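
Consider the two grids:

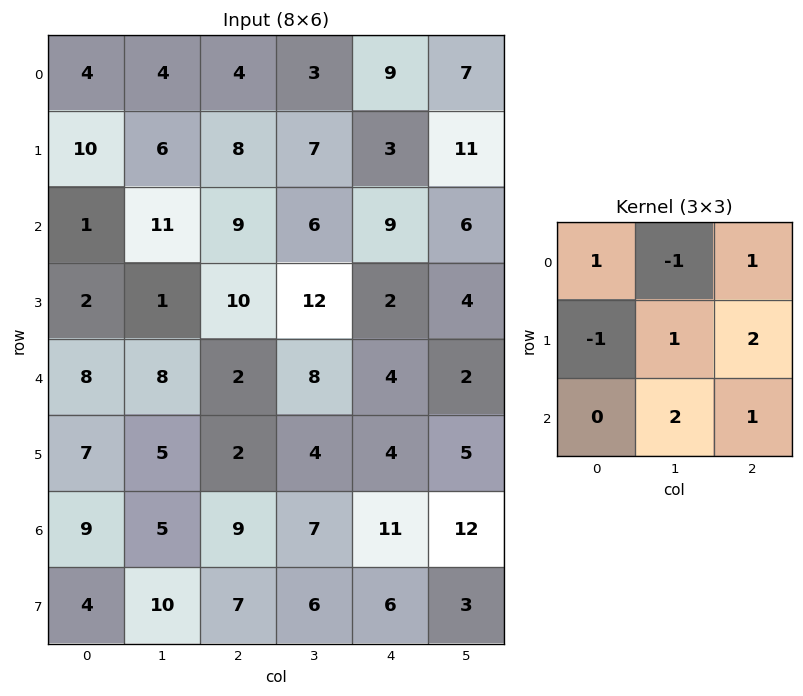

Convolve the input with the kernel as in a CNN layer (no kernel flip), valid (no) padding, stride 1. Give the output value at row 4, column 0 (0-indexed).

23

The receptive field on the input at this output position is [8 8 2 / 7 5 2 / 9 5 9]. Elementwise product with the kernel and sum: 8·1 + 8·-1 + 2·1 + 7·-1 + 5·1 + 2·2 + 5·2 + 9·1.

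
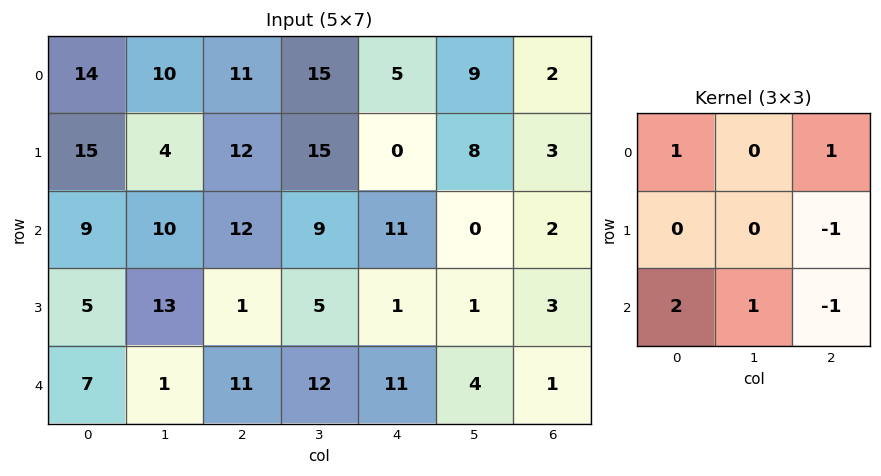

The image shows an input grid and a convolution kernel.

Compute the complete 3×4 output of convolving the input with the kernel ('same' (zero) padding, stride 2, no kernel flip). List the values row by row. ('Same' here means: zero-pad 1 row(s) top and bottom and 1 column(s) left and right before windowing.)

1 -10 13 19
-14 32 33 13
12 6 2 1

Output[0,0]: The receptive field on the zero-padded input at this output position is [0 0 0 / 0 14 10 / 0 15 4]. Elementwise product with the kernel and sum: 0·1 + 0·1 + 10·-1 + 0·2 + 15·1 + 4·-1.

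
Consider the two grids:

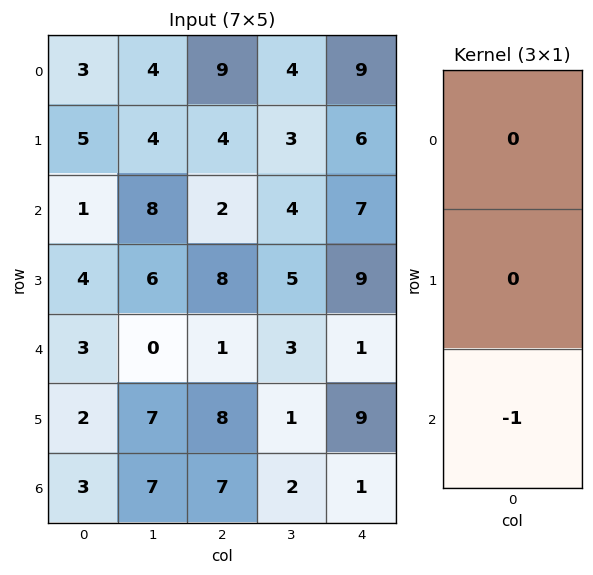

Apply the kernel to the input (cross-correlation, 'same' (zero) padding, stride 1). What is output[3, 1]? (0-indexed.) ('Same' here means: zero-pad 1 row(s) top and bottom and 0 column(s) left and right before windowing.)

0

The receptive field on the zero-padded input at this output position is [8 / 6 / 0]. Elementwise product with the kernel and sum: 0·-1.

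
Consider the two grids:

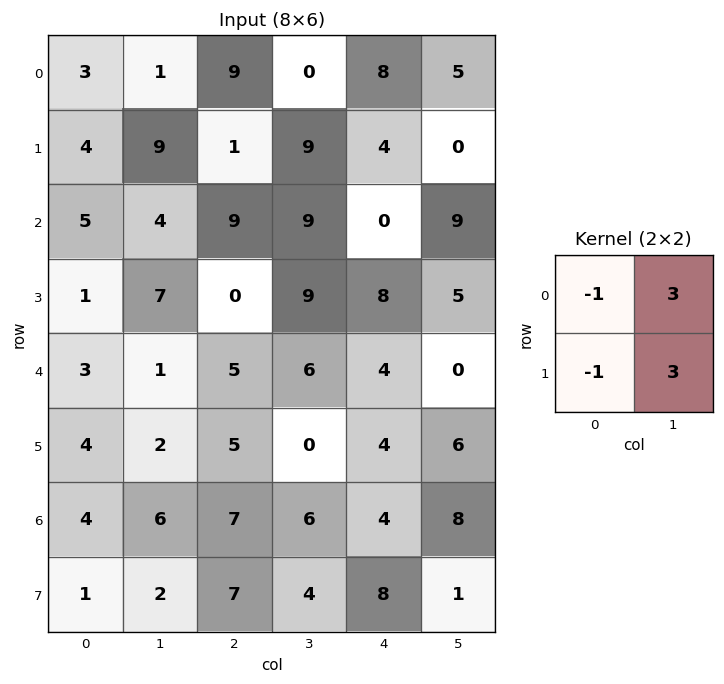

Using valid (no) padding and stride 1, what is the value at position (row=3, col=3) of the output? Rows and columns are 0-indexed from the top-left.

The receptive field on the input at this output position is [9 8 / 6 4]. Elementwise product with the kernel and sum: 9·-1 + 8·3 + 6·-1 + 4·3.

21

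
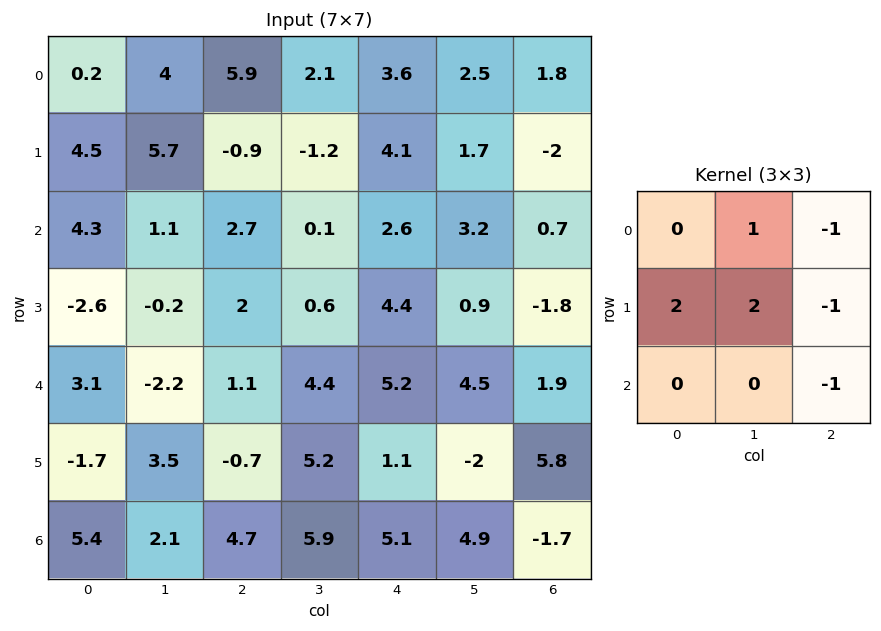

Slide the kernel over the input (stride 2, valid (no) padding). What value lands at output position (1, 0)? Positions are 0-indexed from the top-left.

-10.3

The receptive field on the input at this output position is [4.3 1.1 2.7 / -2.6 -0.2 2 / 3.1 -2.2 1.1]. Elementwise product with the kernel and sum: 1.1·1 + 2.7·-1 + -2.6·2 + -0.2·2 + 2·-1 + 1.1·-1.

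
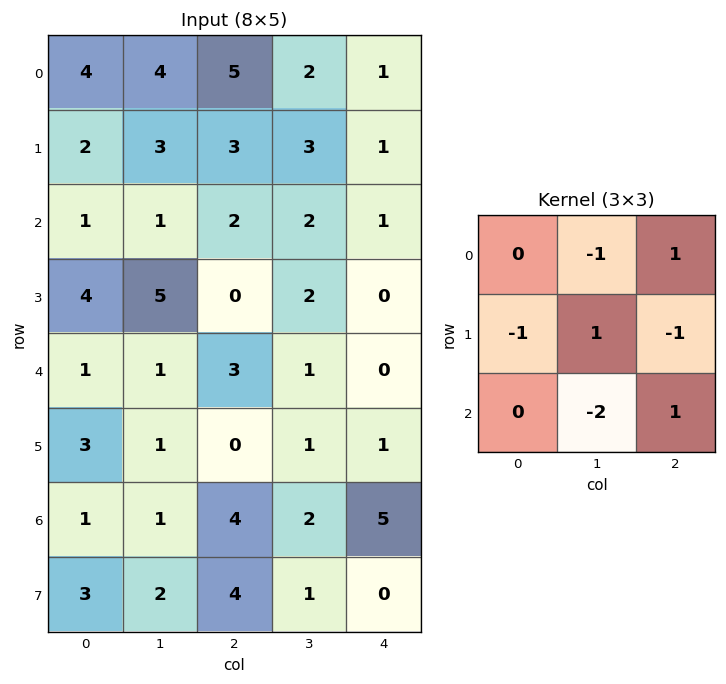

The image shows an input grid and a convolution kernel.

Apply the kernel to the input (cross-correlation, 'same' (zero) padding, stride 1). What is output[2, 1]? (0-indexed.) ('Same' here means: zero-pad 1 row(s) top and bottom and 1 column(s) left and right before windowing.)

-12

The receptive field on the zero-padded input at this output position is [2 3 3 / 1 1 2 / 4 5 0]. Elementwise product with the kernel and sum: 3·-1 + 3·1 + 1·-1 + 1·1 + 2·-1 + 5·-2 + 0·1.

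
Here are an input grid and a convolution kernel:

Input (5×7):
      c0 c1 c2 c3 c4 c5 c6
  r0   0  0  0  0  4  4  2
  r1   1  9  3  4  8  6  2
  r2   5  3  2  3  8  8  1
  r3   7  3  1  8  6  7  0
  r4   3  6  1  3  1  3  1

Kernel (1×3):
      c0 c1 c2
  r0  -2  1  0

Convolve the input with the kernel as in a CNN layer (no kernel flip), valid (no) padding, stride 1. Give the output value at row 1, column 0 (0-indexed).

The receptive field on the input at this output position is [1 9 3]. Elementwise product with the kernel and sum: 1·-2 + 9·1.

7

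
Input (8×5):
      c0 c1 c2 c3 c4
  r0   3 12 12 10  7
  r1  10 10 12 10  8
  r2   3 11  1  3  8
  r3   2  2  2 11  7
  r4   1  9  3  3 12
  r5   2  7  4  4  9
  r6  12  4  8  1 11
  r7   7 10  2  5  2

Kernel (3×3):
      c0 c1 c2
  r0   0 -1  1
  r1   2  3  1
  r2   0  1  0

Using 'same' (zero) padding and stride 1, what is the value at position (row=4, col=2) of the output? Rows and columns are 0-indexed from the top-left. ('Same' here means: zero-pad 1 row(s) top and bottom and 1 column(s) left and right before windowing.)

The receptive field on the zero-padded input at this output position is [2 2 11 / 9 3 3 / 7 4 4]. Elementwise product with the kernel and sum: 2·-1 + 11·1 + 9·2 + 3·3 + 3·1 + 4·1.

43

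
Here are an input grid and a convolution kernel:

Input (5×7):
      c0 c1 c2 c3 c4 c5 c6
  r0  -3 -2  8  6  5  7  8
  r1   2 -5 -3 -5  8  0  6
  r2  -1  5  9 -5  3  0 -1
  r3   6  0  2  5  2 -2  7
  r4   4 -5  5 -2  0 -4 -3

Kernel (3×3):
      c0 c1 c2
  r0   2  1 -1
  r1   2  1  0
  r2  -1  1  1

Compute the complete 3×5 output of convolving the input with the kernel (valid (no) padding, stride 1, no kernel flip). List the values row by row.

Output[0,0]: The receptive field on the input at this output position is [-3 -2 8 / 2 -5 -3 / -1 5 9]. Elementwise product with the kernel and sum: -3·2 + -2·1 + 8·-1 + 2·2 + -5·1 + -1·-1 + 5·1 + 9·1.
Output[0,1]: The receptive field on the input at this output position is [-2 8 6 / -5 -3 -5 / 5 9 -5]. Elementwise product with the kernel and sum: -2·2 + 8·1 + 6·-1 + -5·2 + -3·1 + 5·-1 + 9·1 + -5·1.

-2 -16 -5 16 21
1 18 -1 -14 19
2 34 12 3 2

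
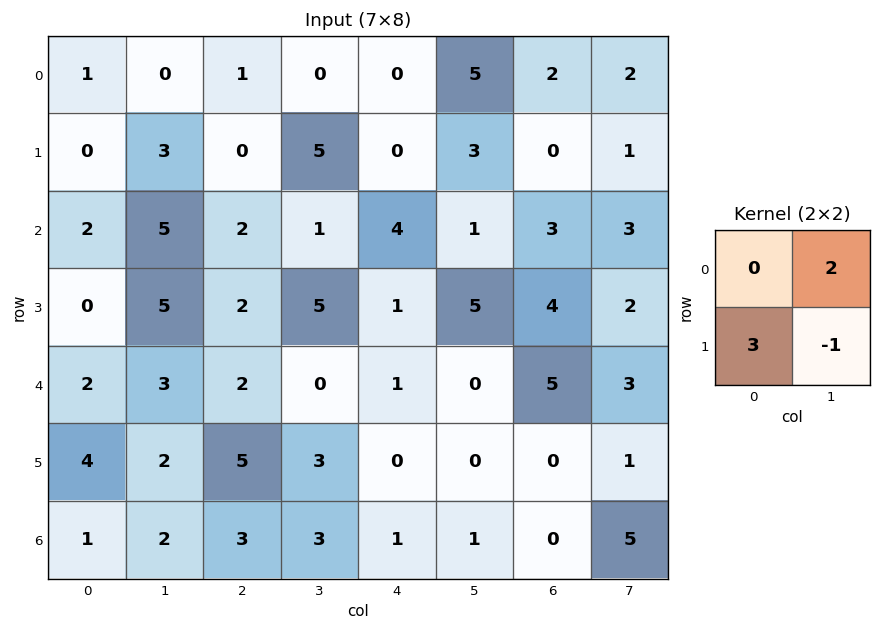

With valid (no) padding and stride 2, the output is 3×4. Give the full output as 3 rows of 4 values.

Output[0,0]: The receptive field on the input at this output position is [1 0 / 0 3]. Elementwise product with the kernel and sum: 0·2 + 0·3 + 3·-1.

-3 -5 7 3
5 3 0 16
16 12 0 5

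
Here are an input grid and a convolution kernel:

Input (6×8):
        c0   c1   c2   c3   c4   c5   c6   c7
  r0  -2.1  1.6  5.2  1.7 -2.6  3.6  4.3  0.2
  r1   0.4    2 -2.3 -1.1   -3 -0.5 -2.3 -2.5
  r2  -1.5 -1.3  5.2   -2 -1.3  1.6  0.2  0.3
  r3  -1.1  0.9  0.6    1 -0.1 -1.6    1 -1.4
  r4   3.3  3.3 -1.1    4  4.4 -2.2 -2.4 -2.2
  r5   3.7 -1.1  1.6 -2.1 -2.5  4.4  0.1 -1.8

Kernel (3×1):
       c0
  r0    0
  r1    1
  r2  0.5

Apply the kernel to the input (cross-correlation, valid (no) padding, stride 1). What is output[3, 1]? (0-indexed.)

2.75

The receptive field on the input at this output position is [0.9 / 3.3 / -1.1]. Elementwise product with the kernel and sum: 3.3·1 + -1.1·0.5.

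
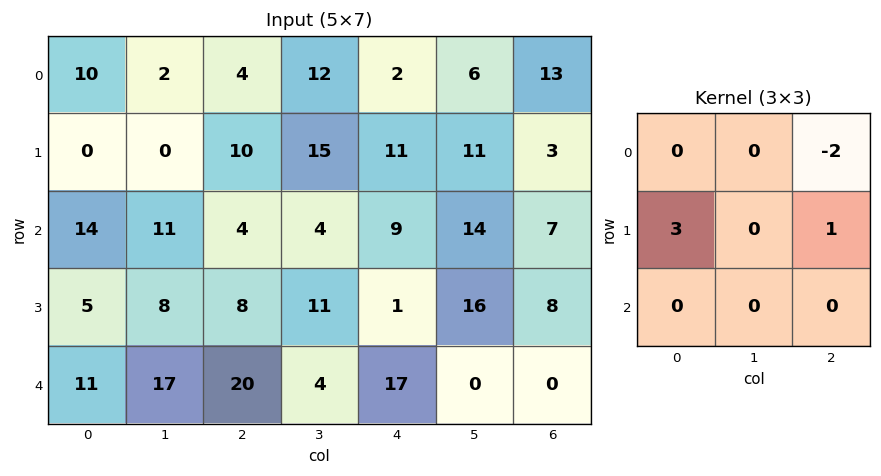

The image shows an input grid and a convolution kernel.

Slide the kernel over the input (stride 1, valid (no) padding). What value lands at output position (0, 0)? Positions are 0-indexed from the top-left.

The receptive field on the input at this output position is [10 2 4 / 0 0 10 / 14 11 4]. Elementwise product with the kernel and sum: 4·-2 + 0·3 + 10·1.

2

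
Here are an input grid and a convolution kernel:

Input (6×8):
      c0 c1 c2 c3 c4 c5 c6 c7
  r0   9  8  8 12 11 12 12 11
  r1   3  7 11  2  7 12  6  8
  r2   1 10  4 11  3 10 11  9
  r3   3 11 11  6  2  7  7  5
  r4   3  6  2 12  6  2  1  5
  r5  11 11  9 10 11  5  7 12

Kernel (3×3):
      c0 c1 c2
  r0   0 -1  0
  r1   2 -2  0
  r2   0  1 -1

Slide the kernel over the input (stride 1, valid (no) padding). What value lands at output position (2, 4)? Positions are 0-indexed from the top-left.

The receptive field on the input at this output position is [3 10 11 / 2 7 7 / 6 2 1]. Elementwise product with the kernel and sum: 10·-1 + 2·2 + 7·-2 + 2·1 + 1·-1.

-19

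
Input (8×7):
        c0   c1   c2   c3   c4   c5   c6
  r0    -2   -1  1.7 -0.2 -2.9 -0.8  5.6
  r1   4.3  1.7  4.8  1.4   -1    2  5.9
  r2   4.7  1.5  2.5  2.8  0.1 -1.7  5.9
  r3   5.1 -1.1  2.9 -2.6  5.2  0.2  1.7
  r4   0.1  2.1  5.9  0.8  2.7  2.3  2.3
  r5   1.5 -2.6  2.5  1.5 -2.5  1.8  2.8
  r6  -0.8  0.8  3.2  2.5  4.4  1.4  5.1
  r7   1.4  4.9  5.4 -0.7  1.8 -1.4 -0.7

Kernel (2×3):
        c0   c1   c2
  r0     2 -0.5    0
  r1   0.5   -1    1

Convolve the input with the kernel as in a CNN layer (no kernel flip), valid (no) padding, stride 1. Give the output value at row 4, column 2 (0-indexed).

The receptive field on the input at this output position is [5.9 0.8 2.7 / 2.5 1.5 -2.5]. Elementwise product with the kernel and sum: 5.9·2 + 0.8·-0.5 + 2.5·0.5 + 1.5·-1 + -2.5·1.

8.65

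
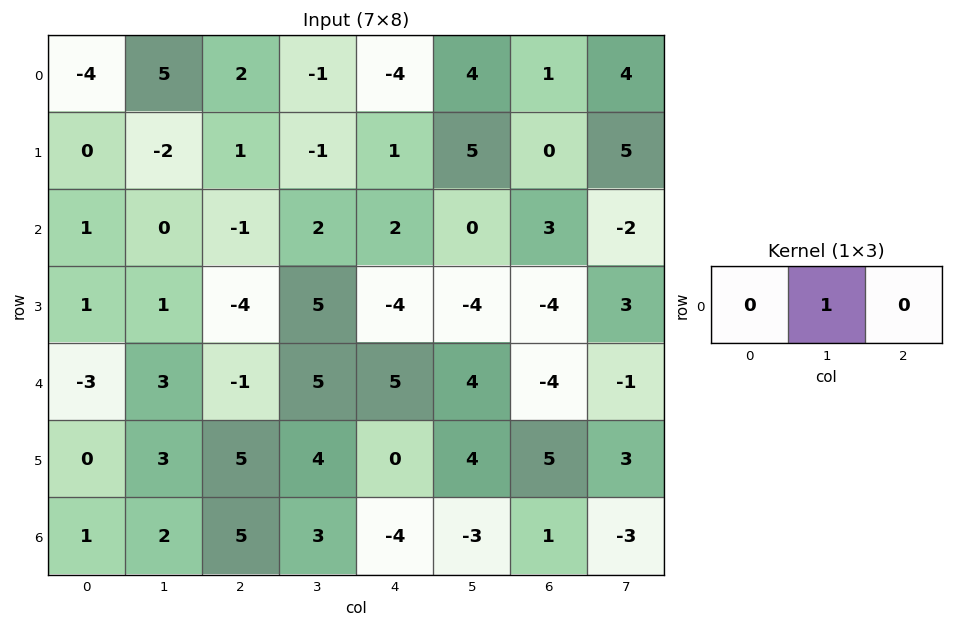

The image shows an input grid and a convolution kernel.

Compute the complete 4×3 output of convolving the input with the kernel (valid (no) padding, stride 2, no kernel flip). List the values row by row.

5 -1 4
0 2 0
3 5 4
2 3 -3

Output[0,0]: The receptive field on the input at this output position is [-4 5 2]. Elementwise product with the kernel and sum: 5·1.
Output[0,1]: The receptive field on the input at this output position is [2 -1 -4]. Elementwise product with the kernel and sum: -1·1.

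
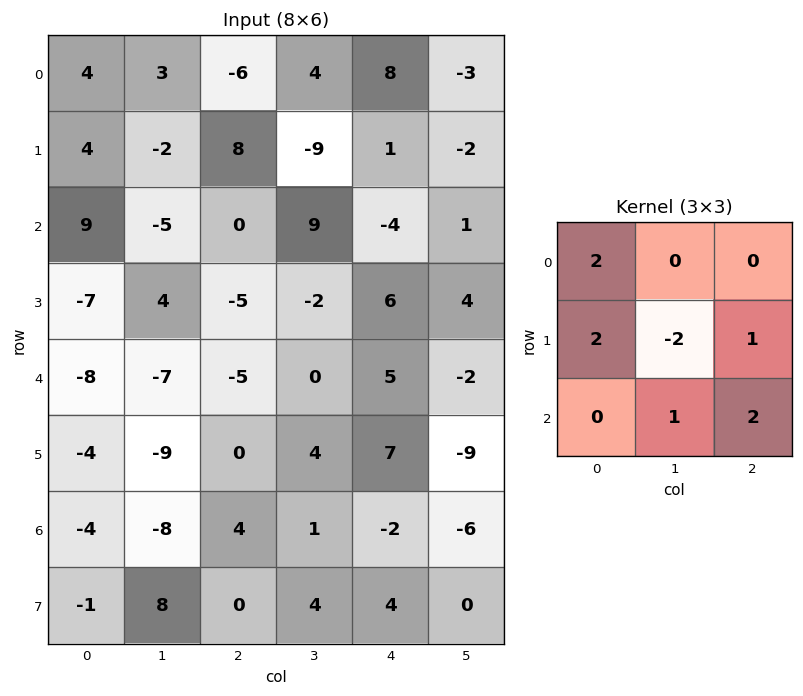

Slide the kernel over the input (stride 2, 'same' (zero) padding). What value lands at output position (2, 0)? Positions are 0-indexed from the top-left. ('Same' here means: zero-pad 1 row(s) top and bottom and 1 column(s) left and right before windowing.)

The receptive field on the zero-padded input at this output position is [0 -7 4 / 0 -8 -7 / 0 -4 -9]. Elementwise product with the kernel and sum: 0·2 + 0·2 + -8·-2 + -7·1 + -4·1 + -9·2.

-13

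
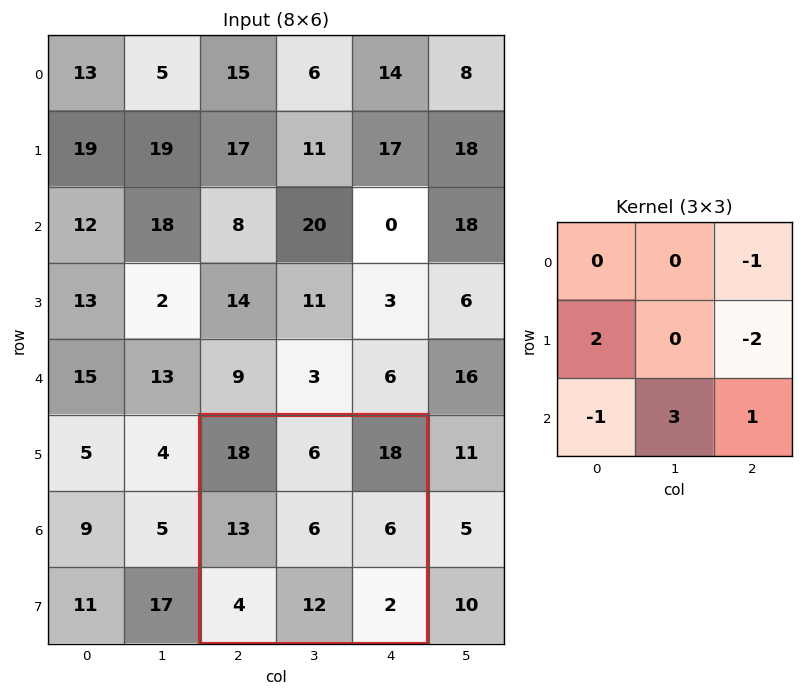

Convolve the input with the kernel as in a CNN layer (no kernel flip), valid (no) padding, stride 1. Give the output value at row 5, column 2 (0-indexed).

30

The receptive field on the input at this output position is [18 6 18 / 13 6 6 / 4 12 2]. Elementwise product with the kernel and sum: 18·-1 + 13·2 + 6·-2 + 4·-1 + 12·3 + 2·1.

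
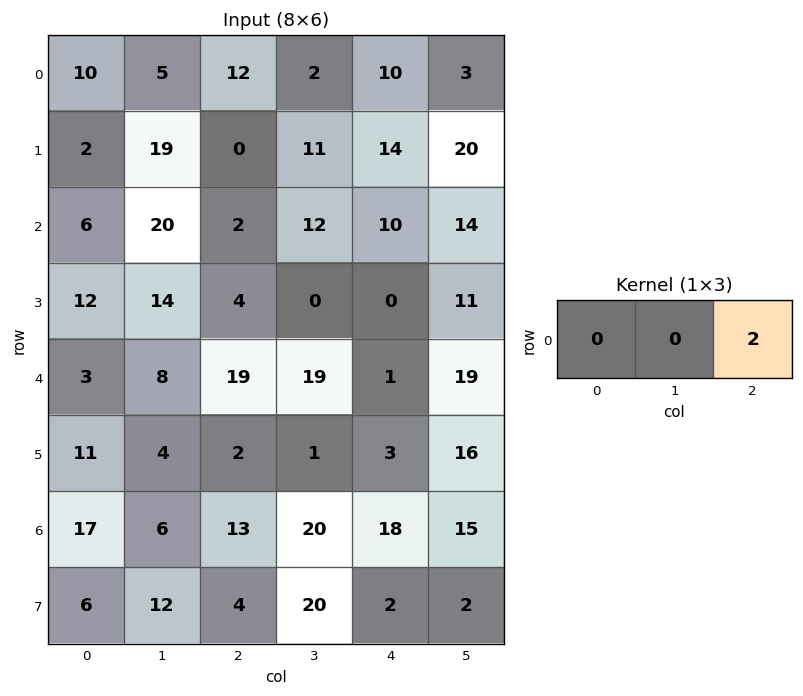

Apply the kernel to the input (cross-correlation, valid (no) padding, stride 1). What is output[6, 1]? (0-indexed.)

The receptive field on the input at this output position is [6 13 20]. Elementwise product with the kernel and sum: 20·2.

40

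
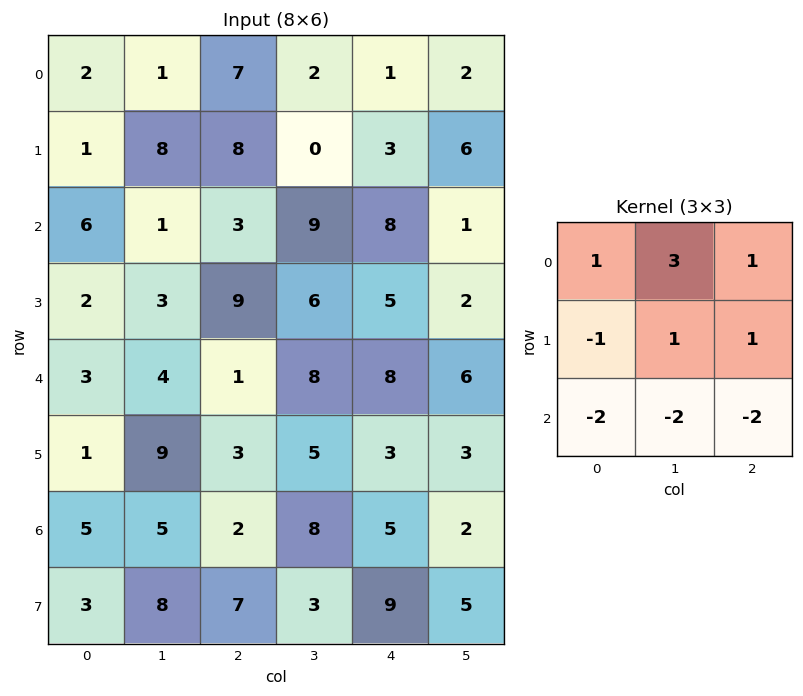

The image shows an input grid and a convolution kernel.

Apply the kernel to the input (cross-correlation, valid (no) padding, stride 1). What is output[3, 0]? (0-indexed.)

The receptive field on the input at this output position is [2 3 9 / 3 4 1 / 1 9 3]. Elementwise product with the kernel and sum: 2·1 + 3·3 + 9·1 + 3·-1 + 4·1 + 1·1 + 1·-2 + 9·-2 + 3·-2.

-4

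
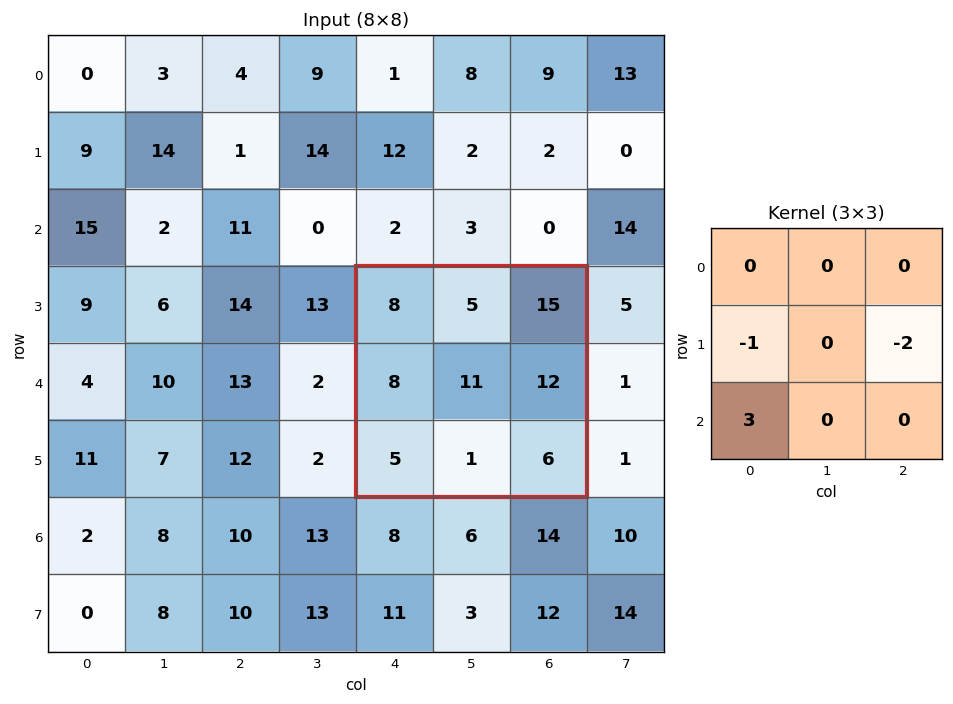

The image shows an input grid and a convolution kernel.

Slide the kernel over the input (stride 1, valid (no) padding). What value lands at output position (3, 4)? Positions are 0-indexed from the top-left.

The receptive field on the input at this output position is [8 5 15 / 8 11 12 / 5 1 6]. Elementwise product with the kernel and sum: 8·-1 + 12·-2 + 5·3.

-17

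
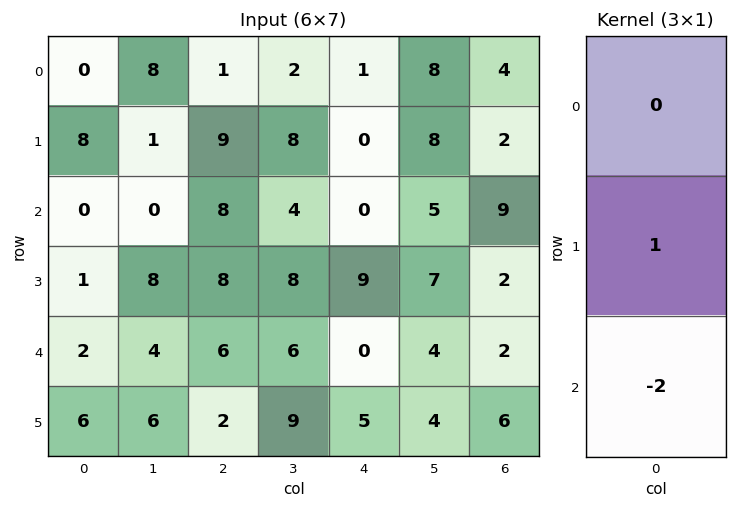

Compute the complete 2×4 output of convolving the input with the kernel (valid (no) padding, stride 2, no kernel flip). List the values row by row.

Output[0,0]: The receptive field on the input at this output position is [0 / 8 / 0]. Elementwise product with the kernel and sum: 8·1 + 0·-2.

8 -7 0 -16
-3 -4 9 -2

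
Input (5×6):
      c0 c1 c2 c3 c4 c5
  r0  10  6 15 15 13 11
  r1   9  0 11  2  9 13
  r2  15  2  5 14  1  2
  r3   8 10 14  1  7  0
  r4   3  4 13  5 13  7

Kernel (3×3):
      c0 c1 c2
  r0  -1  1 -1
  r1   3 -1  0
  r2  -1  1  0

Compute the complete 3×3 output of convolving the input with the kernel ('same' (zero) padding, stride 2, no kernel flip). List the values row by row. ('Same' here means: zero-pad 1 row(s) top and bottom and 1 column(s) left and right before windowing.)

-1 14 39
2 14 41
-5 2 8

Output[0,0]: The receptive field on the zero-padded input at this output position is [0 0 0 / 0 10 6 / 0 9 0]. Elementwise product with the kernel and sum: 0·-1 + 0·1 + 0·-1 + 0·3 + 10·-1 + 0·-1 + 9·1.
Output[0,1]: The receptive field on the zero-padded input at this output position is [0 0 0 / 6 15 15 / 0 11 2]. Elementwise product with the kernel and sum: 0·-1 + 0·1 + 0·-1 + 6·3 + 15·-1 + 0·-1 + 11·1.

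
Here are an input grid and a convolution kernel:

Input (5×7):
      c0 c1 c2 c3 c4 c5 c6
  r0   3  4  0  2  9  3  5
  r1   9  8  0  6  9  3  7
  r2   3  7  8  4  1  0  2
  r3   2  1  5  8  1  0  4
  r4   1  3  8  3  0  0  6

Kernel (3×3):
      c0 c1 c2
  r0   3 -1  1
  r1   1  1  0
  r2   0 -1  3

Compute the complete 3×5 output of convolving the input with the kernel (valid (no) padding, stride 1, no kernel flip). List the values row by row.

Output[0,0]: The receptive field on the input at this output position is [3 4 0 / 9 8 0 / 3 7 8]. Elementwise product with the kernel and sum: 3·3 + 4·-1 + 0·1 + 9·1 + 8·1 + 7·-1 + 8·3.

39 26 12 14 47
43 64 10 16 44
34 24 31 20 24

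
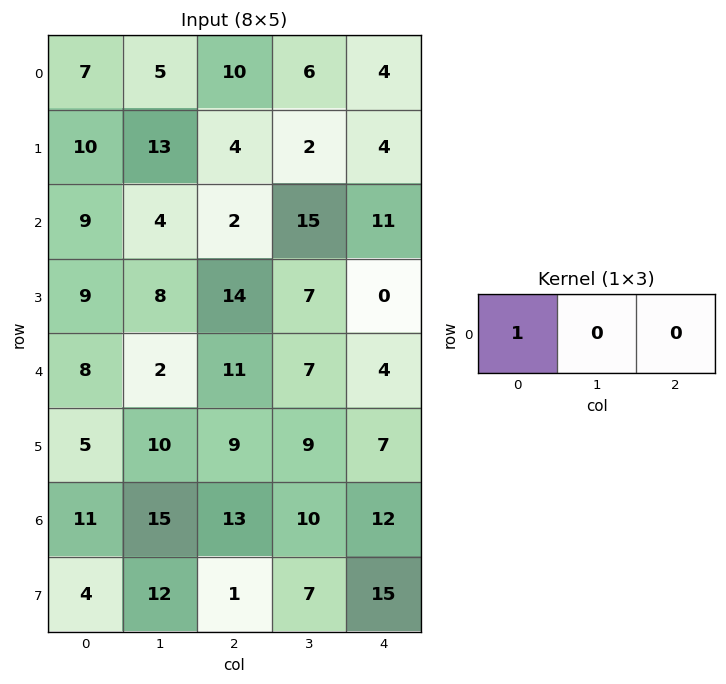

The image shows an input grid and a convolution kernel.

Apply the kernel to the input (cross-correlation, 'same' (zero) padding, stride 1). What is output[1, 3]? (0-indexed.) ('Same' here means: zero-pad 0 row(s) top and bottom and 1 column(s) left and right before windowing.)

The receptive field on the zero-padded input at this output position is [4 2 4]. Elementwise product with the kernel and sum: 4·1.

4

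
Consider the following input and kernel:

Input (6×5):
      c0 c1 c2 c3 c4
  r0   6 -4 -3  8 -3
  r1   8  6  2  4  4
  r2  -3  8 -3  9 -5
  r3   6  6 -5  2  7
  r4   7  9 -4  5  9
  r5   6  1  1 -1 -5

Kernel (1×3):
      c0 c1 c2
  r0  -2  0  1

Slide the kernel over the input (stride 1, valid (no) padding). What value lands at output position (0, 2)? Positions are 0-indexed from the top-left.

3

The receptive field on the input at this output position is [-3 8 -3]. Elementwise product with the kernel and sum: -3·-2 + -3·1.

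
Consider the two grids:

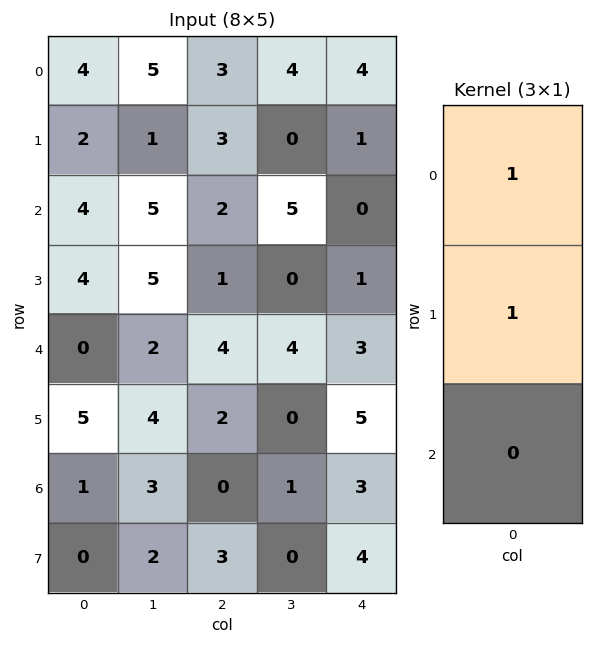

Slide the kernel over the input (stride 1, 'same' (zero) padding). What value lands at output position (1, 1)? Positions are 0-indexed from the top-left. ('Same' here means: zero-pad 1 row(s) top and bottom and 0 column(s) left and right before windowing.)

The receptive field on the zero-padded input at this output position is [5 / 1 / 5]. Elementwise product with the kernel and sum: 5·1 + 1·1.

6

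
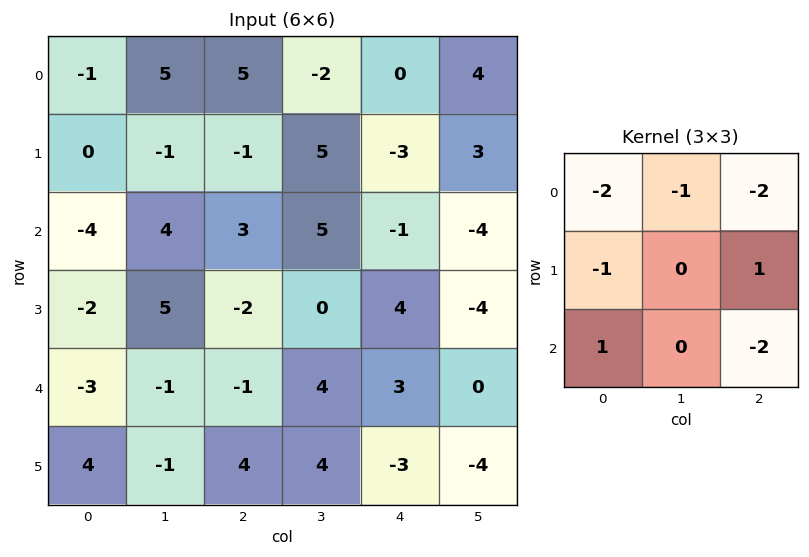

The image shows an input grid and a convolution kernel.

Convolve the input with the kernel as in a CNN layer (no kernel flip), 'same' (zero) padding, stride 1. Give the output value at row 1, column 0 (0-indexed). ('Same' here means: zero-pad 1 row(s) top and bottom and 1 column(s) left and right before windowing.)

The receptive field on the zero-padded input at this output position is [0 -1 5 / 0 0 -1 / 0 -4 4]. Elementwise product with the kernel and sum: 0·-2 + -1·-1 + 5·-2 + 0·-1 + -1·1 + 0·1 + 4·-2.

-18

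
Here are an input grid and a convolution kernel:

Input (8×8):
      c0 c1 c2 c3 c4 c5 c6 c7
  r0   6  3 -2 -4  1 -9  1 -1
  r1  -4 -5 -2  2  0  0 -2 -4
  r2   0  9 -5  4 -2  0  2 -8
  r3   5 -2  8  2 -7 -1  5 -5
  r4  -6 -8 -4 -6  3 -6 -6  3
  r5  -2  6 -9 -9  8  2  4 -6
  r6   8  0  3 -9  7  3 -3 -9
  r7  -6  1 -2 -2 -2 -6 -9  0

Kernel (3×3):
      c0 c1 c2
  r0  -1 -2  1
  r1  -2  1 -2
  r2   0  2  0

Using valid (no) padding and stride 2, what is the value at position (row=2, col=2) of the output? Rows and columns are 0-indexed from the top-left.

-13

The receptive field on the input at this output position is [3 -6 -6 / 8 2 4 / 7 3 -3]. Elementwise product with the kernel and sum: 3·-1 + -6·-2 + -6·1 + 8·-2 + 2·1 + 4·-2 + 3·2.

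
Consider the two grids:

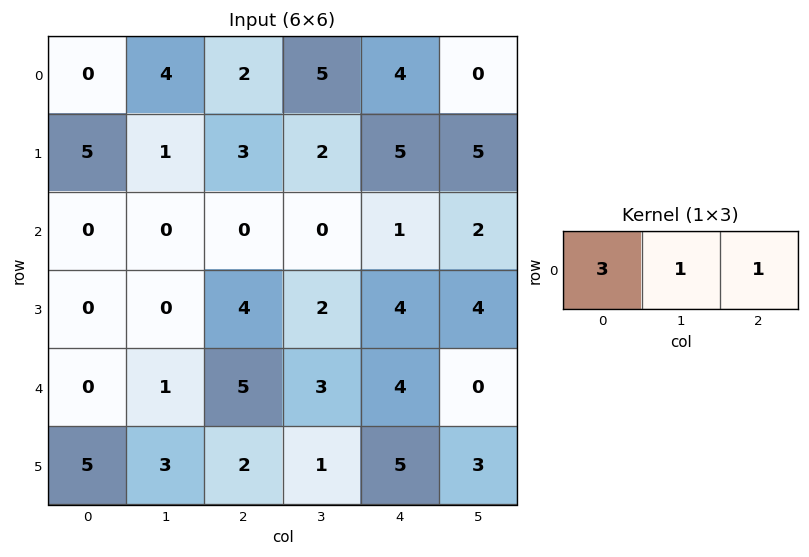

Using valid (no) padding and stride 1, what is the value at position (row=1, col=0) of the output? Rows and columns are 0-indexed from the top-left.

19

The receptive field on the input at this output position is [5 1 3]. Elementwise product with the kernel and sum: 5·3 + 1·1 + 3·1.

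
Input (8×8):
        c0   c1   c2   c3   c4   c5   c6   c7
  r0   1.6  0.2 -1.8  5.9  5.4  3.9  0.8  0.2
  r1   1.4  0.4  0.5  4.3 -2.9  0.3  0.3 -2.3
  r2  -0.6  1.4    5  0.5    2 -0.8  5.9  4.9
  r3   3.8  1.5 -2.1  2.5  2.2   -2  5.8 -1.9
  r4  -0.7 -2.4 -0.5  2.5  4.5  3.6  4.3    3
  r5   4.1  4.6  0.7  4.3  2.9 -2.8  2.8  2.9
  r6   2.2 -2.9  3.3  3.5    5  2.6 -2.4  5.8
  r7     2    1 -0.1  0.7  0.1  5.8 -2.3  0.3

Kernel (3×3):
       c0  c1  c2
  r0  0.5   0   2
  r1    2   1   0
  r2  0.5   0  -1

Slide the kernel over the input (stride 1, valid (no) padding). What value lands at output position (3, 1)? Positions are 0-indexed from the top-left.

The receptive field on the input at this output position is [1.5 -2.1 2.5 / -2.4 -0.5 2.5 / 4.6 0.7 4.3]. Elementwise product with the kernel and sum: 1.5·0.5 + 2.5·2 + -2.4·2 + -0.5·1 + 4.6·0.5 + 4.3·-1.

-1.55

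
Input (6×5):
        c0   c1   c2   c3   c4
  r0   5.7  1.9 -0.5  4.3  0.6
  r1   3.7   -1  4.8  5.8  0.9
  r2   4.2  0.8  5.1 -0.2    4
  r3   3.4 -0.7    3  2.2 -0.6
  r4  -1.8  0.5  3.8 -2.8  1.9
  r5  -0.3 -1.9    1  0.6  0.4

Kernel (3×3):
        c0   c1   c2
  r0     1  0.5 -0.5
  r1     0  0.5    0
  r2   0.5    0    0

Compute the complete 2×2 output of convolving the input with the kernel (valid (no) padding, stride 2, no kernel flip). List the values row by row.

Output[0,0]: The receptive field on the input at this output position is [5.7 1.9 -0.5 / 3.7 -1 4.8 / 4.2 0.8 5.1]. Elementwise product with the kernel and sum: 5.7·1 + 1.9·0.5 + -0.5·-0.5 + -1·0.5 + 4.2·0.5.

8.5 6.8
0.8 6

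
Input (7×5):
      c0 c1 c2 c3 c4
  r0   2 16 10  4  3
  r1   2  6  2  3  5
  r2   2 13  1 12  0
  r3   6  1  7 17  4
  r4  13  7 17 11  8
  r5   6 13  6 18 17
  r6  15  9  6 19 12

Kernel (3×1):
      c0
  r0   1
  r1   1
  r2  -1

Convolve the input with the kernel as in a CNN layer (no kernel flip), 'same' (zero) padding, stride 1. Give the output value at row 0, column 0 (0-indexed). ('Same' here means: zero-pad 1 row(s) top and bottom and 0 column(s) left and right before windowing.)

The receptive field on the zero-padded input at this output position is [0 / 2 / 2]. Elementwise product with the kernel and sum: 0·1 + 2·1 + 2·-1.

0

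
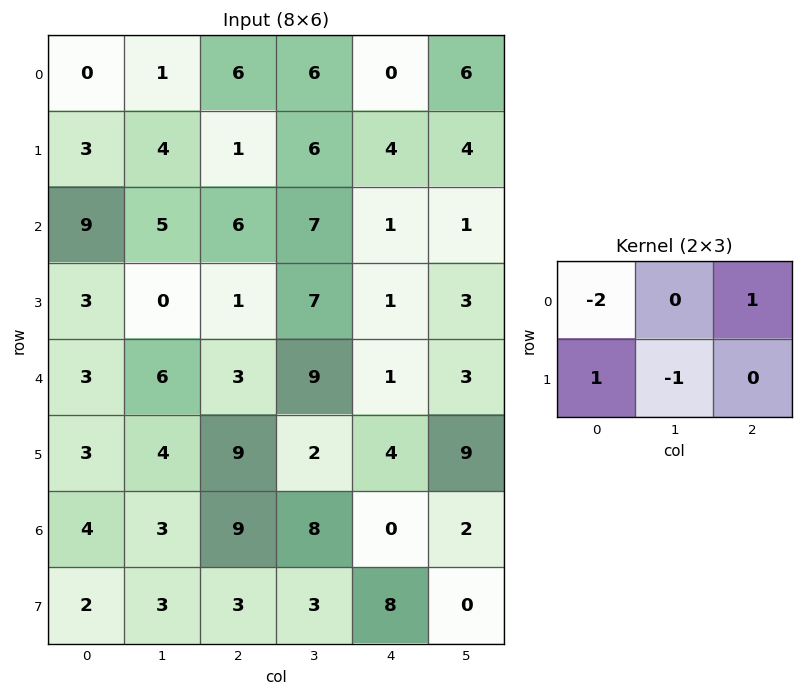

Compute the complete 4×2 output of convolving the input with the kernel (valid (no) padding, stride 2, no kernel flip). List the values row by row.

5 -17
-9 -17
-4 2
0 -18

Output[0,0]: The receptive field on the input at this output position is [0 1 6 / 3 4 1]. Elementwise product with the kernel and sum: 0·-2 + 6·1 + 3·1 + 4·-1.
Output[0,1]: The receptive field on the input at this output position is [6 6 0 / 1 6 4]. Elementwise product with the kernel and sum: 6·-2 + 0·1 + 1·1 + 6·-1.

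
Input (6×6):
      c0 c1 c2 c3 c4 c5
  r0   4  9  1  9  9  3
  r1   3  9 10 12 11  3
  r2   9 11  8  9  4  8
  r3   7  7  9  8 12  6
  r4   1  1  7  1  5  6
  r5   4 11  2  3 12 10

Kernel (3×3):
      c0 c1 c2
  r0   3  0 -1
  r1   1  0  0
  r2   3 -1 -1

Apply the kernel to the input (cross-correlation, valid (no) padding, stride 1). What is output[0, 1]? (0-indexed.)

The receptive field on the input at this output position is [9 1 9 / 9 10 12 / 11 8 9]. Elementwise product with the kernel and sum: 9·3 + 9·-1 + 9·1 + 11·3 + 8·-1 + 9·-1.

43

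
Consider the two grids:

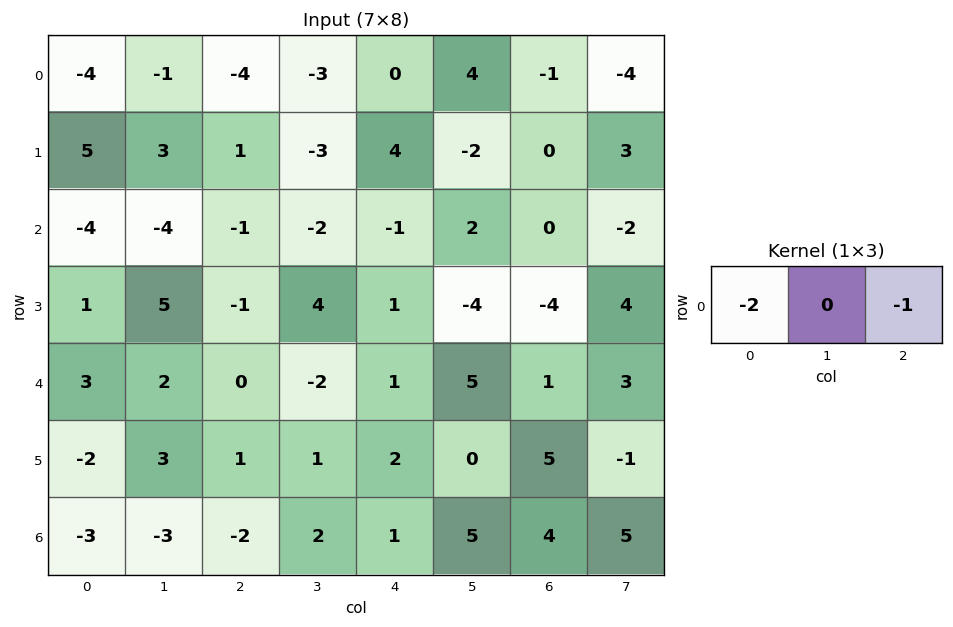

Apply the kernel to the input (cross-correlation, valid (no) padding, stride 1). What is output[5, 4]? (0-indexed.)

The receptive field on the input at this output position is [2 0 5]. Elementwise product with the kernel and sum: 2·-2 + 5·-1.

-9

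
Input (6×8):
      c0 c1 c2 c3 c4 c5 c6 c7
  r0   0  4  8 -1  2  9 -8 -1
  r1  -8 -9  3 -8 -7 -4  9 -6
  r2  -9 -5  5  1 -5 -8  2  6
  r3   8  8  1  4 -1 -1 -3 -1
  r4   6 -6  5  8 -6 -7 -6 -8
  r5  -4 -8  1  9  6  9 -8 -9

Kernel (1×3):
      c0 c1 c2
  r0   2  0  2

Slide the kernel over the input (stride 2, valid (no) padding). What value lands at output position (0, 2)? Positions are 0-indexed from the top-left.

The receptive field on the input at this output position is [2 9 -8]. Elementwise product with the kernel and sum: 2·2 + -8·2.

-12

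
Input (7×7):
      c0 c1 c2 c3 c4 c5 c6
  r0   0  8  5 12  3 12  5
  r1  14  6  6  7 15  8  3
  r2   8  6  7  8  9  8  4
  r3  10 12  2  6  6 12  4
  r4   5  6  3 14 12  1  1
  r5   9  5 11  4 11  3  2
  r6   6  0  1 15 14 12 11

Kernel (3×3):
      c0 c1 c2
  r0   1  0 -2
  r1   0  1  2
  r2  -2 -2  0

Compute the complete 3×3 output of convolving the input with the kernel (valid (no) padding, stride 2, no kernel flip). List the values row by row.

-20 6 -27
-12 -27 -5
14 -27 -35

Output[0,0]: The receptive field on the input at this output position is [0 8 5 / 14 6 6 / 8 6 7]. Elementwise product with the kernel and sum: 0·1 + 5·-2 + 6·1 + 6·2 + 8·-2 + 6·-2.
Output[0,1]: The receptive field on the input at this output position is [5 12 3 / 6 7 15 / 7 8 9]. Elementwise product with the kernel and sum: 5·1 + 3·-2 + 7·1 + 15·2 + 7·-2 + 8·-2.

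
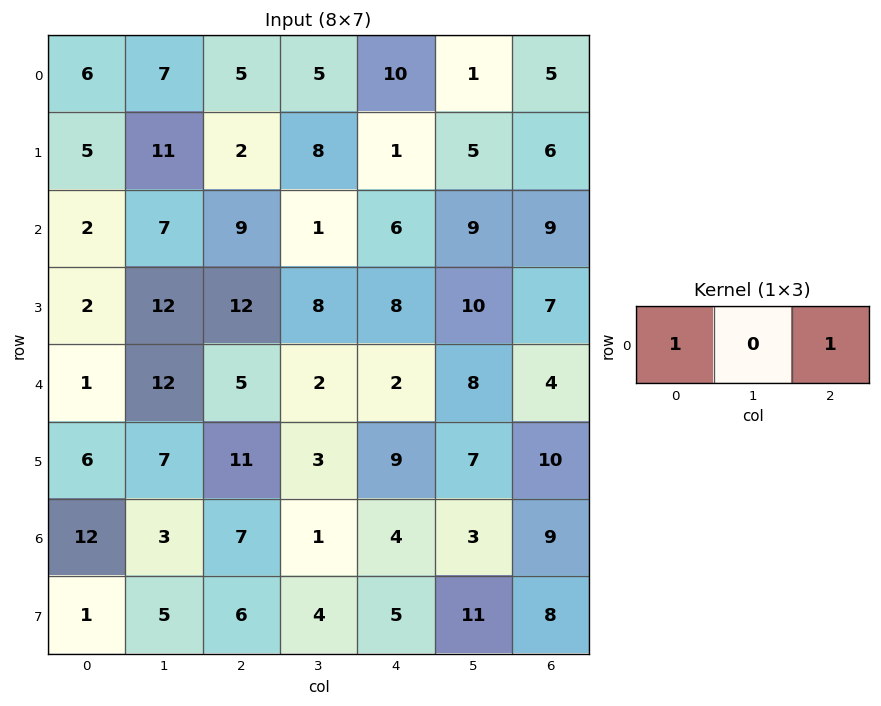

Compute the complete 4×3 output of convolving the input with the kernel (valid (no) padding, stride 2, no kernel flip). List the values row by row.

Output[0,0]: The receptive field on the input at this output position is [6 7 5]. Elementwise product with the kernel and sum: 6·1 + 5·1.

11 15 15
11 15 15
6 7 6
19 11 13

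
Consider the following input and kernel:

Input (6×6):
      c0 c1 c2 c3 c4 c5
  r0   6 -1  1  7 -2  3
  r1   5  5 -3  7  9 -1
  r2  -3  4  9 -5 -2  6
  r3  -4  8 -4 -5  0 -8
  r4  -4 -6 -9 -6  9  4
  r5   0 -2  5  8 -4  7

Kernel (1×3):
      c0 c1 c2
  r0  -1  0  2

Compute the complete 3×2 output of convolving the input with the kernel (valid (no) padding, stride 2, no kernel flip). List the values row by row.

Output[0,0]: The receptive field on the input at this output position is [6 -1 1]. Elementwise product with the kernel and sum: 6·-1 + 1·2.

-4 -5
21 -13
-14 27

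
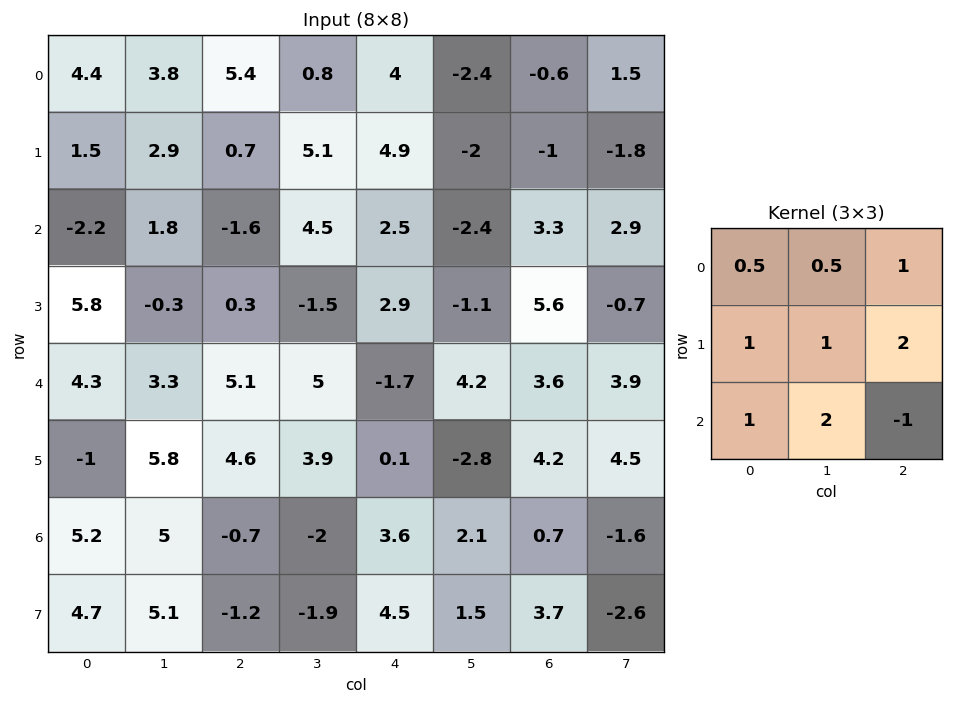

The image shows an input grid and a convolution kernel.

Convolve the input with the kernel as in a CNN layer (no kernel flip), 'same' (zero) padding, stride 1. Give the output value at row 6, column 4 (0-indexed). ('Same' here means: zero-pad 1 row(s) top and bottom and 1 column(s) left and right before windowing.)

The receptive field on the zero-padded input at this output position is [3.9 0.1 -2.8 / -2 3.6 2.1 / -1.9 4.5 1.5]. Elementwise product with the kernel and sum: 3.9·0.5 + 0.1·0.5 + -2.8·1 + -2·1 + 3.6·1 + 2.1·2 + -1.9·1 + 4.5·2 + 1.5·-1.

10.6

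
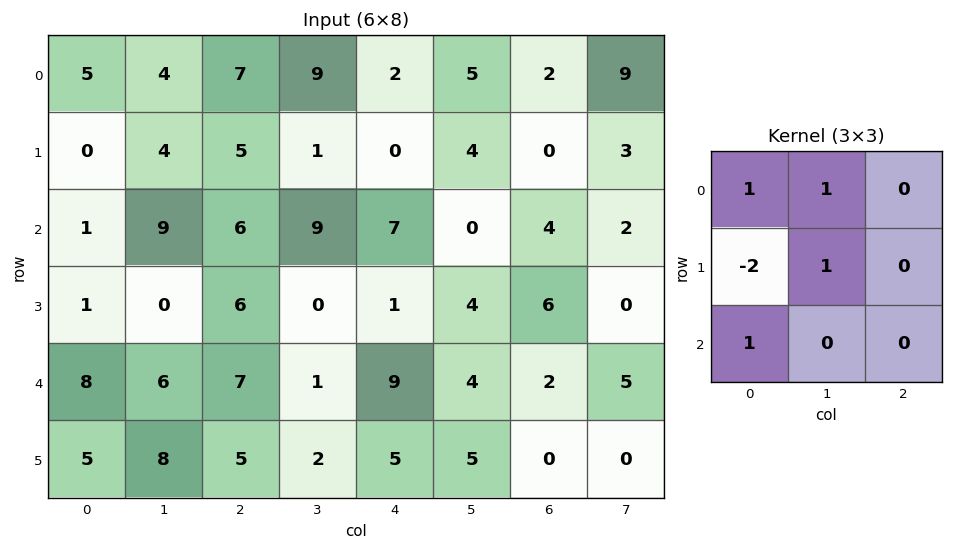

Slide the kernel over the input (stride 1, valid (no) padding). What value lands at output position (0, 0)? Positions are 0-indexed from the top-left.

14

The receptive field on the input at this output position is [5 4 7 / 0 4 5 / 1 9 6]. Elementwise product with the kernel and sum: 5·1 + 4·1 + 0·-2 + 4·1 + 1·1.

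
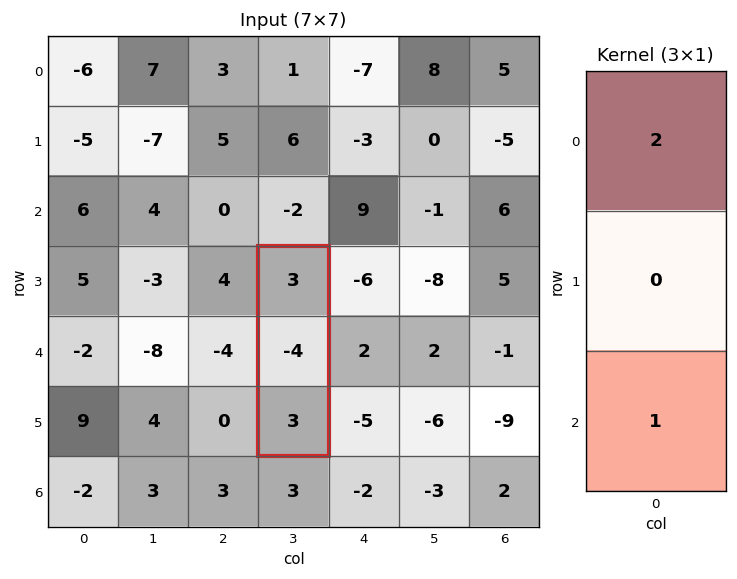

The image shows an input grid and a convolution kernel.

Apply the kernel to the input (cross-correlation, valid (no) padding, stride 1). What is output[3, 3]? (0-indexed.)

The receptive field on the input at this output position is [3 / -4 / 3]. Elementwise product with the kernel and sum: 3·2 + 3·1.

9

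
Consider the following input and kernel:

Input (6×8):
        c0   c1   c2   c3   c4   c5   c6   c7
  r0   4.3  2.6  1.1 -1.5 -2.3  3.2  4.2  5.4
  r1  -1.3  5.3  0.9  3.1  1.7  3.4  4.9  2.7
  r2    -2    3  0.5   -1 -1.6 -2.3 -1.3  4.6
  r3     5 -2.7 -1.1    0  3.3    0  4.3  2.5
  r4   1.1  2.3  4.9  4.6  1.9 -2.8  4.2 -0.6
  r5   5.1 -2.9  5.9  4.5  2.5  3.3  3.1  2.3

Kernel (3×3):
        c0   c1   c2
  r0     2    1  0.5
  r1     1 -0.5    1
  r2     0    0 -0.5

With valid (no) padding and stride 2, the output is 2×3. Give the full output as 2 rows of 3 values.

8.45 1.4 6.25
2.05 0.45 -0.65

Output[0,0]: The receptive field on the input at this output position is [4.3 2.6 1.1 / -1.3 5.3 0.9 / -2 3 0.5]. Elementwise product with the kernel and sum: 4.3·2 + 2.6·1 + 1.1·0.5 + -1.3·1 + 5.3·-0.5 + 0.9·1 + 0.5·-0.5.
Output[0,1]: The receptive field on the input at this output position is [1.1 -1.5 -2.3 / 0.9 3.1 1.7 / 0.5 -1 -1.6]. Elementwise product with the kernel and sum: 1.1·2 + -1.5·1 + -2.3·0.5 + 0.9·1 + 3.1·-0.5 + 1.7·1 + -1.6·-0.5.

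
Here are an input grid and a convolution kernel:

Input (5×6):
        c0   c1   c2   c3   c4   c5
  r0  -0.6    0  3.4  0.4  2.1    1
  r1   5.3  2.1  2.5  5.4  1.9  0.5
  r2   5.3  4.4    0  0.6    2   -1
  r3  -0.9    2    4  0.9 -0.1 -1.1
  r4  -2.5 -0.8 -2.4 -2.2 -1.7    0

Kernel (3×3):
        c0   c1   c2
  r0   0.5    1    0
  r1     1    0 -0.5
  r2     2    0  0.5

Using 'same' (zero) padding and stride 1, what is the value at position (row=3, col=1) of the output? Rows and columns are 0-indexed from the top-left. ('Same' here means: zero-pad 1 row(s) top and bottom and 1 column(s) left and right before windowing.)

The receptive field on the zero-padded input at this output position is [5.3 4.4 0 / -0.9 2 4 / -2.5 -0.8 -2.4]. Elementwise product with the kernel and sum: 5.3·0.5 + 4.4·1 + -0.9·1 + 4·-0.5 + -2.5·2 + -2.4·0.5.

-2.05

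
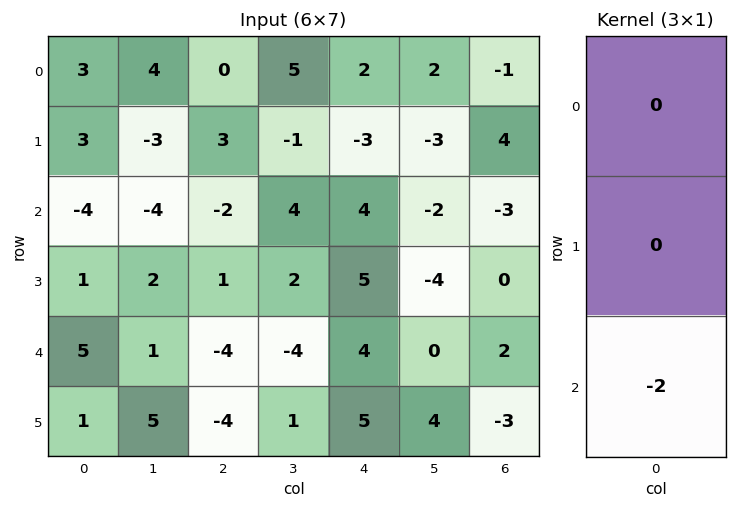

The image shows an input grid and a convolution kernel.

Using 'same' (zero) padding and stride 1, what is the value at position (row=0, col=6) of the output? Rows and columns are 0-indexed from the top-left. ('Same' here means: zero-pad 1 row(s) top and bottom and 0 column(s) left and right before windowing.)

-8

The receptive field on the zero-padded input at this output position is [0 / -1 / 4]. Elementwise product with the kernel and sum: 4·-2.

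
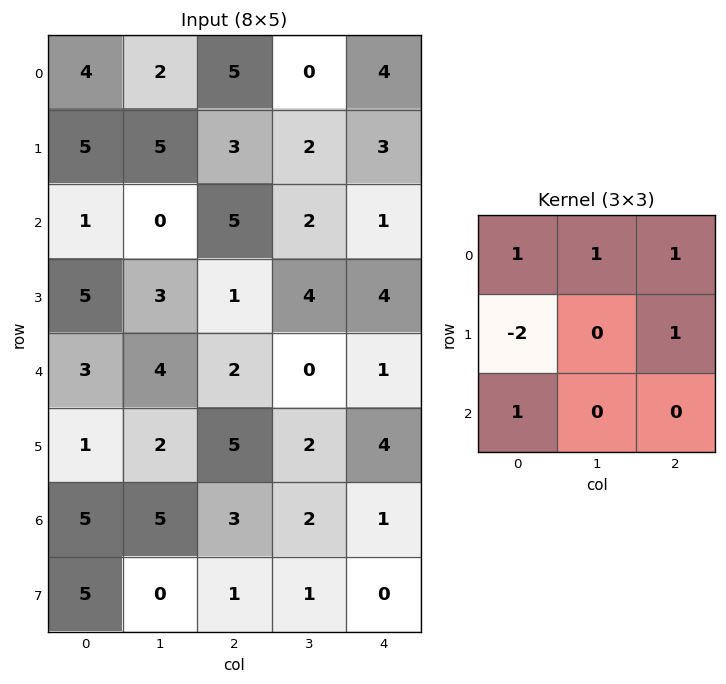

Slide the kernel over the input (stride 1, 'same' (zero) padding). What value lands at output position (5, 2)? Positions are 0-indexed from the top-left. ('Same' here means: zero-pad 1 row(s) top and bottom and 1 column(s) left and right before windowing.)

9

The receptive field on the zero-padded input at this output position is [4 2 0 / 2 5 2 / 5 3 2]. Elementwise product with the kernel and sum: 4·1 + 2·1 + 0·1 + 2·-2 + 2·1 + 5·1.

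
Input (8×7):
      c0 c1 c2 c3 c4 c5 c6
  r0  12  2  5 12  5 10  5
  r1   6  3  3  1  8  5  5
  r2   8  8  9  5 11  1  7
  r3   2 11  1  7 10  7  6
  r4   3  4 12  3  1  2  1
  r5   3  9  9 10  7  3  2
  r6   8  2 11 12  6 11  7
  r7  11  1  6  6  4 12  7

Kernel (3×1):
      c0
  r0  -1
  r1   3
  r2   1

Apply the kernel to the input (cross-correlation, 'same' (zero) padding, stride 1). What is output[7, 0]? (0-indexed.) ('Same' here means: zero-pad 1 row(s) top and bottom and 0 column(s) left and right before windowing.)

The receptive field on the zero-padded input at this output position is [8 / 11 / 0]. Elementwise product with the kernel and sum: 8·-1 + 11·3 + 0·1.

25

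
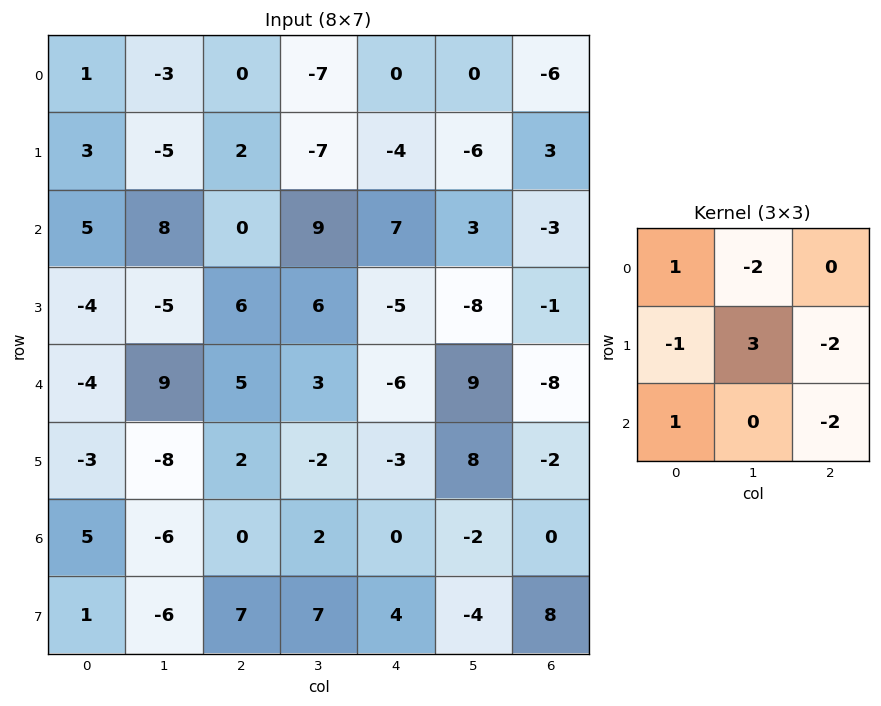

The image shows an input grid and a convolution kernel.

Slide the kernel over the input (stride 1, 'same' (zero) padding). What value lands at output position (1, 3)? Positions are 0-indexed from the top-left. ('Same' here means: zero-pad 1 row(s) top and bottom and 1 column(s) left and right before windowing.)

-15

The receptive field on the zero-padded input at this output position is [0 -7 0 / 2 -7 -4 / 0 9 7]. Elementwise product with the kernel and sum: 0·1 + -7·-2 + 2·-1 + -7·3 + -4·-2 + 0·1 + 7·-2.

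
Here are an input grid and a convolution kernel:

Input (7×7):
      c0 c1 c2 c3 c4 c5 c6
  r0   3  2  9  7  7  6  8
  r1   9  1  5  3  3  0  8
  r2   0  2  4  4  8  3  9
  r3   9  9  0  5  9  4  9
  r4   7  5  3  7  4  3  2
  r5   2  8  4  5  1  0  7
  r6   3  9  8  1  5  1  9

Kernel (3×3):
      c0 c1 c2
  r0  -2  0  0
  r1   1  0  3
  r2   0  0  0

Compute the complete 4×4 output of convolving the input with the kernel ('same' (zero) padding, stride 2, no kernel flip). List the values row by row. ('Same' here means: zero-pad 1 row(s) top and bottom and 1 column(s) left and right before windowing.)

Output[0,0]: The receptive field on the zero-padded input at this output position is [0 0 0 / 0 3 2 / 0 9 1]. Elementwise product with the kernel and sum: 0·-2 + 0·1 + 2·3.
Output[0,1]: The receptive field on the zero-padded input at this output position is [0 0 0 / 2 9 7 / 1 5 3]. Elementwise product with the kernel and sum: 0·-2 + 2·1 + 7·3.

6 23 25 6
6 12 7 3
15 8 6 -5
27 -4 -6 1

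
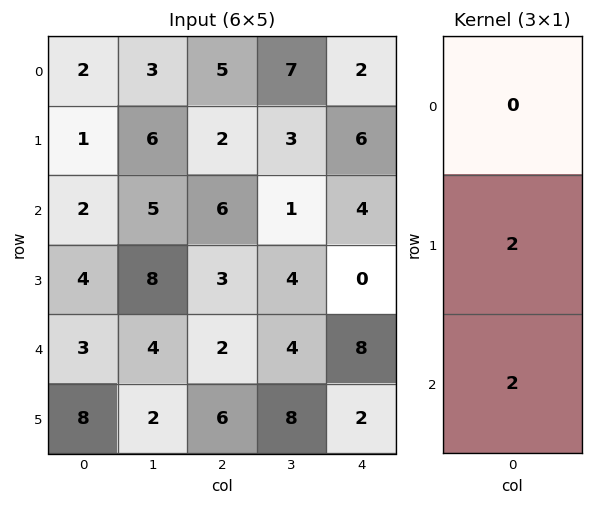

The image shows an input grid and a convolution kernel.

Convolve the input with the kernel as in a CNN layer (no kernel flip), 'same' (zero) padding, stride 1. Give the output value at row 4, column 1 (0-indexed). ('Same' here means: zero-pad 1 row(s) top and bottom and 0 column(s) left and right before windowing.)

12

The receptive field on the zero-padded input at this output position is [8 / 4 / 2]. Elementwise product with the kernel and sum: 4·2 + 2·2.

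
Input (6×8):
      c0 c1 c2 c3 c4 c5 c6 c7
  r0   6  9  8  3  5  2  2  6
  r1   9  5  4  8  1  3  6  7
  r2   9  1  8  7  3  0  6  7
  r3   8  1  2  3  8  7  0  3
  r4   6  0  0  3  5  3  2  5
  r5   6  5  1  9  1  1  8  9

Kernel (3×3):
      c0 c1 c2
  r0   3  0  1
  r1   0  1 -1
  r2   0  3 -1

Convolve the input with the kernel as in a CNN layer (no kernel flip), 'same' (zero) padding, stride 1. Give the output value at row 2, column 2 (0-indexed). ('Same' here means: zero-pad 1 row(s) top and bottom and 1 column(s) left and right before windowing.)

The receptive field on the zero-padded input at this output position is [5 4 8 / 1 8 7 / 1 2 3]. Elementwise product with the kernel and sum: 5·3 + 8·1 + 8·1 + 7·-1 + 2·3 + 3·-1.

27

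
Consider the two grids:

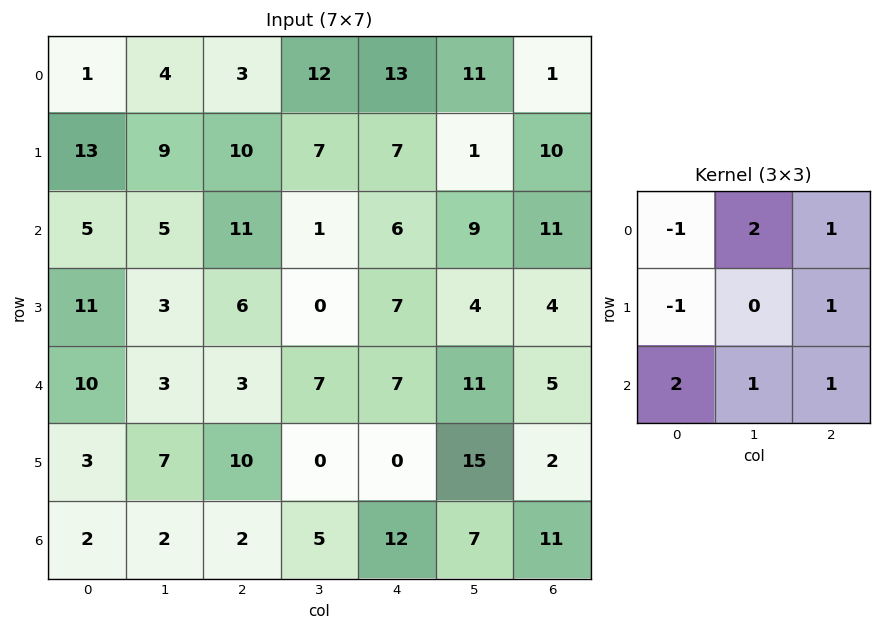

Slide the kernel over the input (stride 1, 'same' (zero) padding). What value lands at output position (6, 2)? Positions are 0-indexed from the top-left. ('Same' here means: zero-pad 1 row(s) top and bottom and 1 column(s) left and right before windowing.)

The receptive field on the zero-padded input at this output position is [7 10 0 / 2 2 5 / 0 0 0]. Elementwise product with the kernel and sum: 7·-1 + 10·2 + 0·1 + 2·-1 + 5·1 + 0·2 + 0·1 + 0·1.

16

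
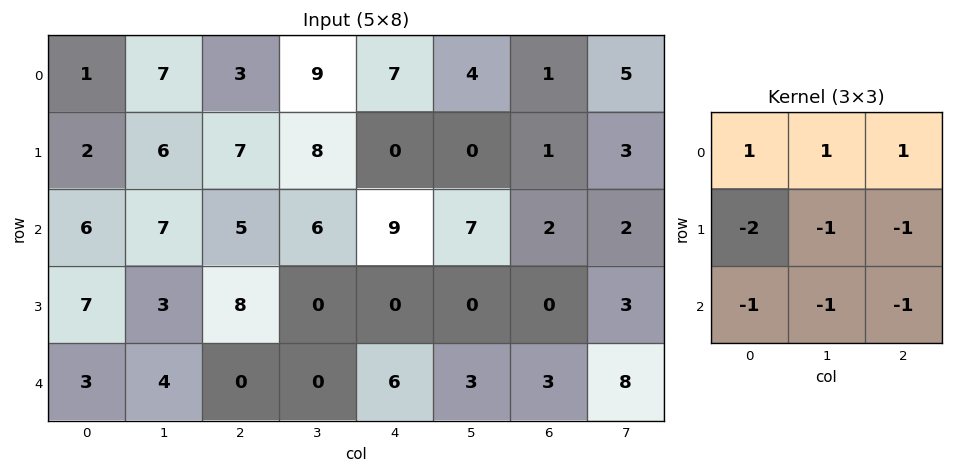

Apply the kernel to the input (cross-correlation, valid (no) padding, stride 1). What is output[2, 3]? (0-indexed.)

13

The receptive field on the input at this output position is [6 9 7 / 0 0 0 / 0 6 3]. Elementwise product with the kernel and sum: 6·1 + 9·1 + 7·1 + 0·-2 + 0·-1 + 0·-1 + 0·-1 + 6·-1 + 3·-1.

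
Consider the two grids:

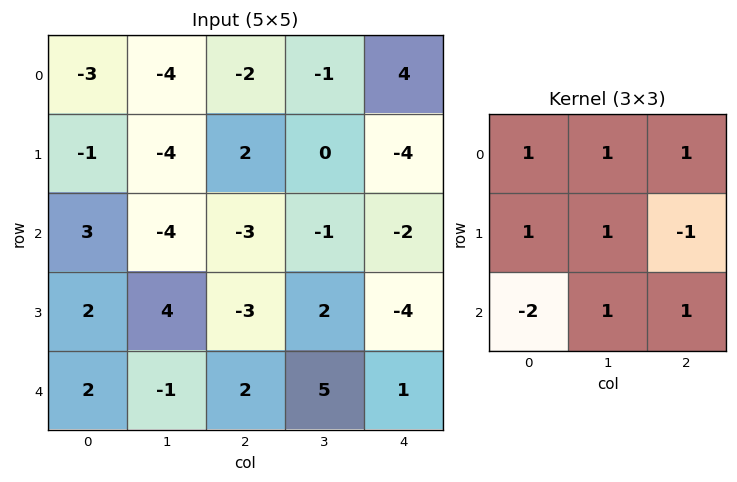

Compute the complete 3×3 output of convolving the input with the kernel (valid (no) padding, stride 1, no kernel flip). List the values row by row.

Output[0,0]: The receptive field on the input at this output position is [-3 -4 -2 / -1 -4 2 / 3 -4 -3]. Elementwise product with the kernel and sum: -3·1 + -4·1 + -2·1 + -1·1 + -4·1 + 2·-1 + 3·-2 + -4·1 + -3·1.
Output[0,1]: The receptive field on the input at this output position is [-4 -2 -1 / -4 2 0 / -4 -3 -1]. Elementwise product with the kernel and sum: -4·1 + -2·1 + -1·1 + -4·1 + 2·1 + 0·-1 + -4·-2 + -3·1 + -1·1.

-29 -5 10
-4 -17 0
2 0 -1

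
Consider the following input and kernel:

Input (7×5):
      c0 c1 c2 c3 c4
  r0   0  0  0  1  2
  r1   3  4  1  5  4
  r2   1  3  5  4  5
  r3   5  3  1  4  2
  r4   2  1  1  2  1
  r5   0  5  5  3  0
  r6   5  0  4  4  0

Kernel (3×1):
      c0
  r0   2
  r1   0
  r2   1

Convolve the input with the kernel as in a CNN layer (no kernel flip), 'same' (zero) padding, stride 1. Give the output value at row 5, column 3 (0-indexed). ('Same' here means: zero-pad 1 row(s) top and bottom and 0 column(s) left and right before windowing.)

8

The receptive field on the zero-padded input at this output position is [2 / 3 / 4]. Elementwise product with the kernel and sum: 2·2 + 4·1.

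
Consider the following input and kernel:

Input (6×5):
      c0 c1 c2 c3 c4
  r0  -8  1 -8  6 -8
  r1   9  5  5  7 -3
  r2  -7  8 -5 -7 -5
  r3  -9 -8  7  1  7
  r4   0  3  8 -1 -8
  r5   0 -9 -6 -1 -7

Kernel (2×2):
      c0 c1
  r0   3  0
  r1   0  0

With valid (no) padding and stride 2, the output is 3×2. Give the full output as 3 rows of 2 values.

-24 -24
-21 -15
0 24

Output[0,0]: The receptive field on the input at this output position is [-8 1 / 9 5]. Elementwise product with the kernel and sum: -8·3.
Output[0,1]: The receptive field on the input at this output position is [-8 6 / 5 7]. Elementwise product with the kernel and sum: -8·3.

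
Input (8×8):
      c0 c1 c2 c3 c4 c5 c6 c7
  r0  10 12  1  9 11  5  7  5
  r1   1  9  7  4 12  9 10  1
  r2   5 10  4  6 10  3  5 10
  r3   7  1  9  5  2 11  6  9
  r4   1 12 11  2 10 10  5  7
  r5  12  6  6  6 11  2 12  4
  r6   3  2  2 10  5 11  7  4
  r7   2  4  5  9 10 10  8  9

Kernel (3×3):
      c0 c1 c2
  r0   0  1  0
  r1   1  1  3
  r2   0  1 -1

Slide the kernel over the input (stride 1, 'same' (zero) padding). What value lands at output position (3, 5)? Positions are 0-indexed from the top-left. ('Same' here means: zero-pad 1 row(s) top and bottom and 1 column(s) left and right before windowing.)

The receptive field on the zero-padded input at this output position is [10 3 5 / 2 11 6 / 10 10 5]. Elementwise product with the kernel and sum: 3·1 + 2·1 + 11·1 + 6·3 + 10·1 + 5·-1.

39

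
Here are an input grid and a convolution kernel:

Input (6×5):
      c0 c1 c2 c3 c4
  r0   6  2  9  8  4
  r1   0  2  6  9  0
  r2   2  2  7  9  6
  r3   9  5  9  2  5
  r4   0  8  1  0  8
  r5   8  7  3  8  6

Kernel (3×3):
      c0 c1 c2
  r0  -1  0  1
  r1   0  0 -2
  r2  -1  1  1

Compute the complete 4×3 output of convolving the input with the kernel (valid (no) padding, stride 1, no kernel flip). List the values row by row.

-2 2 3
-3 -5 -20
-4 -4 -4
0 1 -9

Output[0,0]: The receptive field on the input at this output position is [6 2 9 / 0 2 6 / 2 2 7]. Elementwise product with the kernel and sum: 6·-1 + 9·1 + 6·-2 + 2·-1 + 2·1 + 7·1.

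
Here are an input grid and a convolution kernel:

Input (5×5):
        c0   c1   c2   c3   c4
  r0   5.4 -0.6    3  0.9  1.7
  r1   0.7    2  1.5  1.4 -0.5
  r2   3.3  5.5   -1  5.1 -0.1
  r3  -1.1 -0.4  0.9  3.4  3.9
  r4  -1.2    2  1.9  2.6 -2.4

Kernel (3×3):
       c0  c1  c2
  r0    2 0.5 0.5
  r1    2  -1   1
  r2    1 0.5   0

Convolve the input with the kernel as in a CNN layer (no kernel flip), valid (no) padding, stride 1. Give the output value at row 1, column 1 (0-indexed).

The receptive field on the input at this output position is [2 1.5 1.4 / 5.5 -1 5.1 / -0.4 0.9 3.4]. Elementwise product with the kernel and sum: 2·2 + 1.5·0.5 + 1.4·0.5 + 5.5·2 + -1·-1 + 5.1·1 + -0.4·1 + 0.9·0.5.

22.6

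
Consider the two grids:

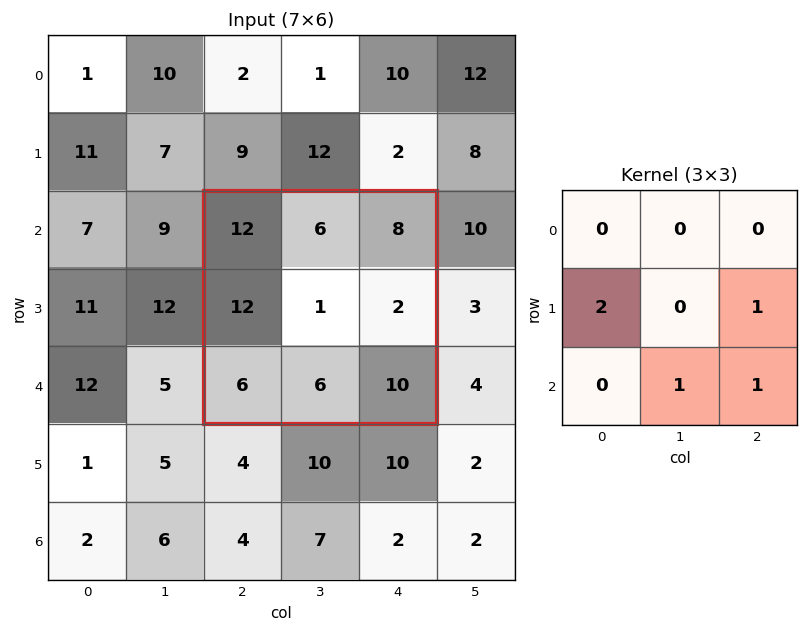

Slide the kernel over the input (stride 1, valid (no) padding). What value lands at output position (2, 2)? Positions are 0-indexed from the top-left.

42

The receptive field on the input at this output position is [12 6 8 / 12 1 2 / 6 6 10]. Elementwise product with the kernel and sum: 12·2 + 2·1 + 6·1 + 10·1.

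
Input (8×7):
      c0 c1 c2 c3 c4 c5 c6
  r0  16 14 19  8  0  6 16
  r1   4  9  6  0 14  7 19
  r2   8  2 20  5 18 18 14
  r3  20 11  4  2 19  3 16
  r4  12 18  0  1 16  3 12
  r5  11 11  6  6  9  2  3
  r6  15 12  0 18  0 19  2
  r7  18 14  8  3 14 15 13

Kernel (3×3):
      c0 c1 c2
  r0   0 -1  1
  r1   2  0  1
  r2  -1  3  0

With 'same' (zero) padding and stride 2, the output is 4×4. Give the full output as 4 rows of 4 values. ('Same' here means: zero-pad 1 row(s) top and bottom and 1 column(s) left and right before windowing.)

26 45 64 62
67 4 76 62
42 42 10 -3
66 52 87 59

Output[0,0]: The receptive field on the zero-padded input at this output position is [0 0 0 / 0 16 14 / 0 4 9]. Elementwise product with the kernel and sum: 0·-1 + 0·1 + 0·2 + 14·1 + 0·-1 + 4·3.
Output[0,1]: The receptive field on the zero-padded input at this output position is [0 0 0 / 14 19 8 / 9 6 0]. Elementwise product with the kernel and sum: 0·-1 + 0·1 + 14·2 + 8·1 + 9·-1 + 6·3.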